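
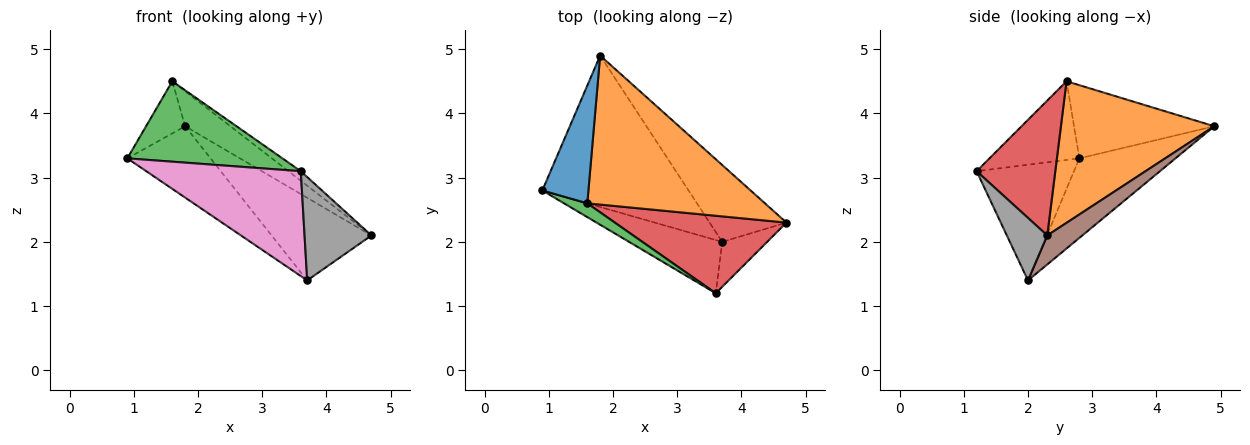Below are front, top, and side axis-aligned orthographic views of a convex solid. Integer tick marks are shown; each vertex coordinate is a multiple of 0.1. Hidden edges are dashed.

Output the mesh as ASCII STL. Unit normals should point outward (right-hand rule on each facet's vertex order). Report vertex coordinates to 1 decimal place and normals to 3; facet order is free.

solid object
 facet normal -0.824 0.229 0.519
  outer loop
   vertex 1.6 2.6 4.5
   vertex 1.8 4.9 3.8
   vertex 0.9 2.8 3.3
  endloop
 endfacet
 facet normal 0.613 0.181 0.769
  outer loop
   vertex 1.6 2.6 4.5
   vertex 4.7 2.3 2.1
   vertex 1.8 4.9 3.8
  endloop
 endfacet
 facet normal -0.496 -0.856 0.147
  outer loop
   vertex 3.6 1.2 3.1
   vertex 1.6 2.6 4.5
   vertex 0.9 2.8 3.3
  endloop
 endfacet
 facet normal 0.615 0.096 0.783
  outer loop
   vertex 3.6 1.2 3.1
   vertex 4.7 2.3 2.1
   vertex 1.6 2.6 4.5
  endloop
 endfacet
 facet normal -0.441 0.382 -0.812
  outer loop
   vertex 3.7 2.0 1.4
   vertex 0.9 2.8 3.3
   vertex 1.8 4.9 3.8
  endloop
 endfacet
 facet normal 0.249 0.709 -0.660
  outer loop
   vertex 3.7 2.0 1.4
   vertex 1.8 4.9 3.8
   vertex 4.7 2.3 2.1
  endloop
 endfacet
 facet normal -0.490 -0.777 -0.395
  outer loop
   vertex 3.7 2.0 1.4
   vertex 3.6 1.2 3.1
   vertex 0.9 2.8 3.3
  endloop
 endfacet
 facet normal 0.485 -0.802 -0.349
  outer loop
   vertex 3.7 2.0 1.4
   vertex 4.7 2.3 2.1
   vertex 3.6 1.2 3.1
  endloop
 endfacet
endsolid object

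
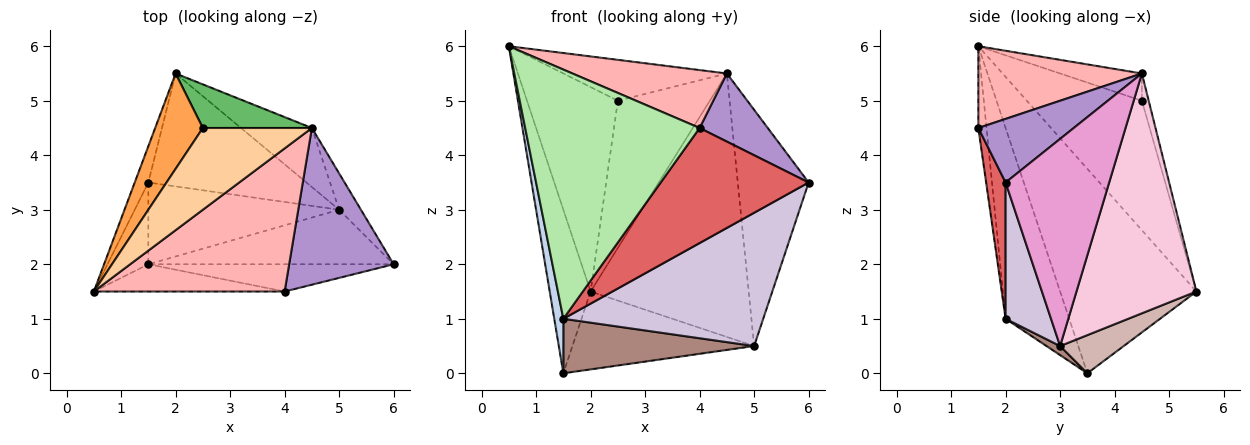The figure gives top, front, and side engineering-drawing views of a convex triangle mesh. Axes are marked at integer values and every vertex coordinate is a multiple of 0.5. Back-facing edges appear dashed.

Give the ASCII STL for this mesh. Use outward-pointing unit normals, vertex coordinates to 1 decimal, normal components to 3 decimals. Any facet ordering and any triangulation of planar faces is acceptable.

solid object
 facet normal -0.956 0.287 -0.064
  outer loop
   vertex 1.5 3.5 0.0
   vertex 0.5 1.5 6.0
   vertex 2.0 5.5 1.5
  endloop
 endfacet
 facet normal -0.968 -0.138 -0.208
  outer loop
   vertex 1.5 2.0 1.0
   vertex 0.5 1.5 6.0
   vertex 1.5 3.5 0.0
  endloop
 endfacet
 facet normal -0.754 0.595 0.278
  outer loop
   vertex 2.5 4.5 5.0
   vertex 2.0 5.5 1.5
   vertex 0.5 1.5 6.0
  endloop
 endfacet
 facet normal -0.218 0.436 0.873
  outer loop
   vertex 2.5 4.5 5.0
   vertex 0.5 1.5 6.0
   vertex 4.5 4.5 5.5
  endloop
 endfacet
 facet normal -0.071 0.956 0.283
  outer loop
   vertex 2.5 4.5 5.0
   vertex 4.5 4.5 5.5
   vertex 2.0 5.5 1.5
  endloop
 endfacet
 facet normal -0.047 -0.993 -0.109
  outer loop
   vertex 4.0 1.5 4.5
   vertex 0.5 1.5 6.0
   vertex 1.5 2.0 1.0
  endloop
 endfacet
 facet normal 0.127 -0.965 -0.229
  outer loop
   vertex 4.0 1.5 4.5
   vertex 1.5 2.0 1.0
   vertex 6.0 2.0 3.5
  endloop
 endfacet
 facet normal 0.369 -0.349 0.861
  outer loop
   vertex 4.0 1.5 4.5
   vertex 4.5 4.5 5.5
   vertex 0.5 1.5 6.0
  endloop
 endfacet
 facet normal 0.487 -0.348 0.801
  outer loop
   vertex 4.0 1.5 4.5
   vertex 6.0 2.0 3.5
   vertex 4.5 4.5 5.5
  endloop
 endfacet
 facet normal 0.206 -0.906 -0.371
  outer loop
   vertex 5.0 3.0 0.5
   vertex 6.0 2.0 3.5
   vertex 1.5 2.0 1.0
  endloop
 endfacet
 facet normal 0.040 -0.554 -0.831
  outer loop
   vertex 5.0 3.0 0.5
   vertex 1.5 2.0 1.0
   vertex 1.5 3.5 0.0
  endloop
 endfacet
 facet normal 0.195 0.557 -0.807
  outer loop
   vertex 5.0 3.0 0.5
   vertex 1.5 3.5 0.0
   vertex 2.0 5.5 1.5
  endloop
 endfacet
 facet normal 0.822 0.563 -0.087
  outer loop
   vertex 5.0 3.0 0.5
   vertex 4.5 4.5 5.5
   vertex 6.0 2.0 3.5
  endloop
 endfacet
 facet normal 0.595 0.784 -0.176
  outer loop
   vertex 5.0 3.0 0.5
   vertex 2.0 5.5 1.5
   vertex 4.5 4.5 5.5
  endloop
 endfacet
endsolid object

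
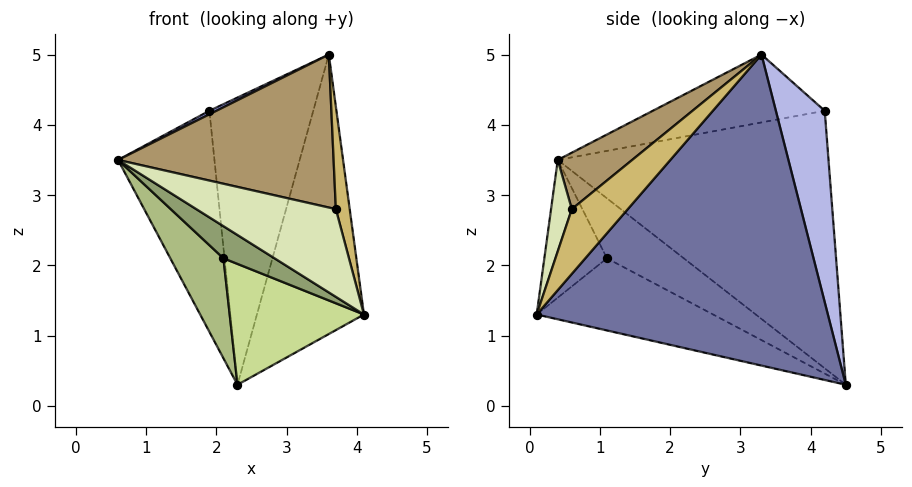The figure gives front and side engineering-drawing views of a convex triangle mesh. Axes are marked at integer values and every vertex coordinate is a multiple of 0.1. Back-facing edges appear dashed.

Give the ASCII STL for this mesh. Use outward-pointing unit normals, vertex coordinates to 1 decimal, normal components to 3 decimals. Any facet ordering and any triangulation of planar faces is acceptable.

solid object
 facet normal 0.925 0.340 -0.169
  outer loop
   vertex 3.6 3.3 5.0
   vertex 4.1 0.1 1.3
   vertex 2.3 4.5 0.3
  endloop
 endfacet
 facet normal -0.940 0.335 -0.071
  outer loop
   vertex 1.9 4.2 4.2
   vertex 2.3 4.5 0.3
   vertex 0.6 0.4 3.5
  endloop
 endfacet
 facet normal -0.433 -0.018 0.901
  outer loop
   vertex 1.9 4.2 4.2
   vertex 0.6 0.4 3.5
   vertex 3.6 3.3 5.0
  endloop
 endfacet
 facet normal 0.423 0.899 0.113
  outer loop
   vertex 1.9 4.2 4.2
   vertex 3.6 3.3 5.0
   vertex 2.3 4.5 0.3
  endloop
 endfacet
 facet normal -0.509 -0.416 -0.754
  outer loop
   vertex 2.1 1.1 2.1
   vertex 4.1 0.1 1.3
   vertex 0.6 0.4 3.5
  endloop
 endfacet
 facet normal -0.536 -0.370 -0.759
  outer loop
   vertex 2.1 1.1 2.1
   vertex 0.6 0.4 3.5
   vertex 2.3 4.5 0.3
  endloop
 endfacet
 facet normal -0.501 -0.382 -0.777
  outer loop
   vertex 2.1 1.1 2.1
   vertex 2.3 4.5 0.3
   vertex 4.1 0.1 1.3
  endloop
 endfacet
 facet normal 0.138 -0.928 0.346
  outer loop
   vertex 3.7 0.6 2.8
   vertex 0.6 0.4 3.5
   vertex 4.1 0.1 1.3
  endloop
 endfacet
 facet normal 0.211 -0.613 0.762
  outer loop
   vertex 3.7 0.6 2.8
   vertex 3.6 3.3 5.0
   vertex 0.6 0.4 3.5
  endloop
 endfacet
 facet normal 0.919 -0.228 0.321
  outer loop
   vertex 3.7 0.6 2.8
   vertex 4.1 0.1 1.3
   vertex 3.6 3.3 5.0
  endloop
 endfacet
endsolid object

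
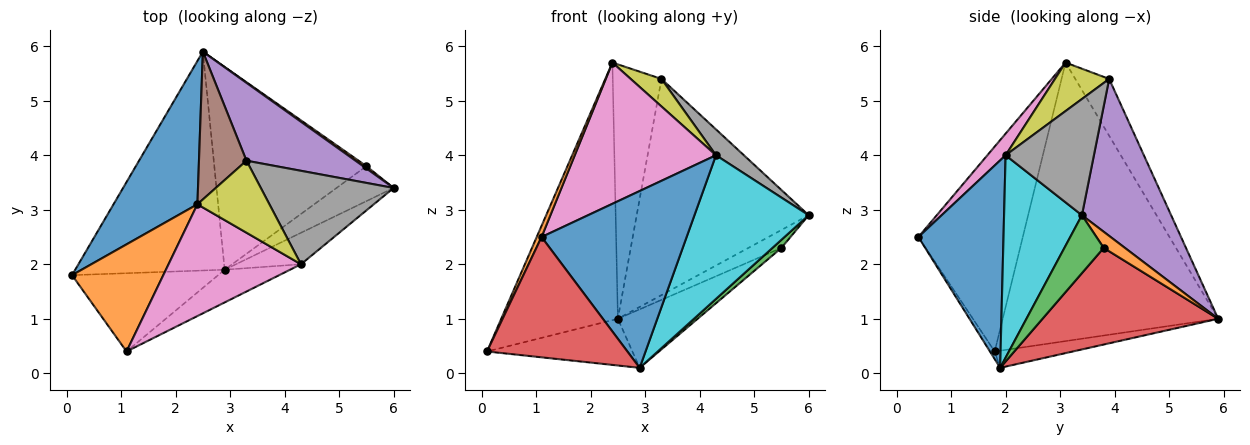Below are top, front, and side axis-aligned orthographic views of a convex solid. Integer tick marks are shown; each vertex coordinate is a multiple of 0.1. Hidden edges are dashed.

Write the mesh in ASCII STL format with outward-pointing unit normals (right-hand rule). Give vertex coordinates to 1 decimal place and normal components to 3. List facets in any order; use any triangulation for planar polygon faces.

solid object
 facet normal -0.850 0.460 0.256
  outer loop
   vertex 2.4 3.1 5.7
   vertex 2.5 5.9 1.0
   vertex 0.1 1.8 0.4
  endloop
 endfacet
 facet normal -0.913 -0.042 0.406
  outer loop
   vertex 1.1 0.4 2.5
   vertex 2.4 3.1 5.7
   vertex 0.1 1.8 0.4
  endloop
 endfacet
 facet normal -0.112 0.208 -0.972
  outer loop
   vertex 2.9 1.9 0.1
   vertex 0.1 1.8 0.4
   vertex 2.5 5.9 1.0
  endloop
 endfacet
 facet normal -0.028 -0.838 -0.545
  outer loop
   vertex 2.9 1.9 0.1
   vertex 1.1 0.4 2.5
   vertex 0.1 1.8 0.4
  endloop
 endfacet
 facet normal 0.439 0.846 0.305
  outer loop
   vertex 3.3 3.9 5.4
   vertex 6.0 3.4 2.9
   vertex 2.5 5.9 1.0
  endloop
 endfacet
 facet normal -0.515 0.741 0.431
  outer loop
   vertex 3.3 3.9 5.4
   vertex 2.5 5.9 1.0
   vertex 2.4 3.1 5.7
  endloop
 endfacet
 facet normal 0.101 -0.780 0.617
  outer loop
   vertex 4.3 2.0 4.0
   vertex 2.4 3.1 5.7
   vertex 1.1 0.4 2.5
  endloop
 endfacet
 facet normal 0.645 -0.204 0.737
  outer loop
   vertex 4.3 2.0 4.0
   vertex 6.0 3.4 2.9
   vertex 3.3 3.9 5.4
  endloop
 endfacet
 facet normal 0.532 -0.302 0.791
  outer loop
   vertex 4.3 2.0 4.0
   vertex 3.3 3.9 5.4
   vertex 2.4 3.1 5.7
  endloop
 endfacet
 facet normal 0.554 -0.813 -0.178
  outer loop
   vertex 4.3 2.0 4.0
   vertex 2.9 1.9 0.1
   vertex 6.0 3.4 2.9
  endloop
 endfacet
 facet normal 0.500 -0.852 -0.158
  outer loop
   vertex 4.3 2.0 4.0
   vertex 1.1 0.4 2.5
   vertex 2.9 1.9 0.1
  endloop
 endfacet
 facet normal 0.538 0.836 0.109
  outer loop
   vertex 5.5 3.8 2.3
   vertex 2.5 5.9 1.0
   vertex 6.0 3.4 2.9
  endloop
 endfacet
 facet normal 0.703 -0.160 -0.693
  outer loop
   vertex 5.5 3.8 2.3
   vertex 6.0 3.4 2.9
   vertex 2.9 1.9 0.1
  endloop
 endfacet
 facet normal 0.521 0.237 -0.820
  outer loop
   vertex 5.5 3.8 2.3
   vertex 2.9 1.9 0.1
   vertex 2.5 5.9 1.0
  endloop
 endfacet
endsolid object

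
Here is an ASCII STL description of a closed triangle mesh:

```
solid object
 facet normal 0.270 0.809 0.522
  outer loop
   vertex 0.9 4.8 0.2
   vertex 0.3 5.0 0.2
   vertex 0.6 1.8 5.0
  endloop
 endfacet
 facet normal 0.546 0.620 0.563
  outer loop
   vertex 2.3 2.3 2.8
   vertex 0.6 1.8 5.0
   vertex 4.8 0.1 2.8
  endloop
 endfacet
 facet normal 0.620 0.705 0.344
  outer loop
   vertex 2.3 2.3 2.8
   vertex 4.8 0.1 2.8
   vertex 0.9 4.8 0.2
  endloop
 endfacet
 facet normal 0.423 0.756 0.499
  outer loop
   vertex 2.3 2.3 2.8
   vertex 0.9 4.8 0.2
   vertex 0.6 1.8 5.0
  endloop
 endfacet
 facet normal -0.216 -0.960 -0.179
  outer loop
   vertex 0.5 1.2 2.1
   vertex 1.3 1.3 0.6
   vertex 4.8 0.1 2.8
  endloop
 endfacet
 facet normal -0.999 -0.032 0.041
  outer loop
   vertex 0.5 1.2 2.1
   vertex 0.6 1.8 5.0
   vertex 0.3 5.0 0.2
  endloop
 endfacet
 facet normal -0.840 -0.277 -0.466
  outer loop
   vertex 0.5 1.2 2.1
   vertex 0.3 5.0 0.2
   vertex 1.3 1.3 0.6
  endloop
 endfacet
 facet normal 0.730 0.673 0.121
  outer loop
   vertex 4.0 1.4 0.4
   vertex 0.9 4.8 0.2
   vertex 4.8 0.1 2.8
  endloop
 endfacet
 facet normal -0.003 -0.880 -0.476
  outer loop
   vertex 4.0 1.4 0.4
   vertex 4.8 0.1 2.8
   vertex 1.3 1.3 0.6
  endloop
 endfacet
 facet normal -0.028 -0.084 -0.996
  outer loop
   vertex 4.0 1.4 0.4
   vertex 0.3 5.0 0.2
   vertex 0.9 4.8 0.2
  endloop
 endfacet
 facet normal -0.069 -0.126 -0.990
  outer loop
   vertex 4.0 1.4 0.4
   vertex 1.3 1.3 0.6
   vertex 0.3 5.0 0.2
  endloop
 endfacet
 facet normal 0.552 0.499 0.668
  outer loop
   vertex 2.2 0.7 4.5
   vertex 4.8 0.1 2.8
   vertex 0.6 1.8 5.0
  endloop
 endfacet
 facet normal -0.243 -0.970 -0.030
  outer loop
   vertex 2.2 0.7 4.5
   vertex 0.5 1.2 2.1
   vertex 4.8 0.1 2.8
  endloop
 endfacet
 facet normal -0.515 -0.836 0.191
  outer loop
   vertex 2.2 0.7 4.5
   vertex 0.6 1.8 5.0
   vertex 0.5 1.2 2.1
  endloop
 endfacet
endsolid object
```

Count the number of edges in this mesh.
21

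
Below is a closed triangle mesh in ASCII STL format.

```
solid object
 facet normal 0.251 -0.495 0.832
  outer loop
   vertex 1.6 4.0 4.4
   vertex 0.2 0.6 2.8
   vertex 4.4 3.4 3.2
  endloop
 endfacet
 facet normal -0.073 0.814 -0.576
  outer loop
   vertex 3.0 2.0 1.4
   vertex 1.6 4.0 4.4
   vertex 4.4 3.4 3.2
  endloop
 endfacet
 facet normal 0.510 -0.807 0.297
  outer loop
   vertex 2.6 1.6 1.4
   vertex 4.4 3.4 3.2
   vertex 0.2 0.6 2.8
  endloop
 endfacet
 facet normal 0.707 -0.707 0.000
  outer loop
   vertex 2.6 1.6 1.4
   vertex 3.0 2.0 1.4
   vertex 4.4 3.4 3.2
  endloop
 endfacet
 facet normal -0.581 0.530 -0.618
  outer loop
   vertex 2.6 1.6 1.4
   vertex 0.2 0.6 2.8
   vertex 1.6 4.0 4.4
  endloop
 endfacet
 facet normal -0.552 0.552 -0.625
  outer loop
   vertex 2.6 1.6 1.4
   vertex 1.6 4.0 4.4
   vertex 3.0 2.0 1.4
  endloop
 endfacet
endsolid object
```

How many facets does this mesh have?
6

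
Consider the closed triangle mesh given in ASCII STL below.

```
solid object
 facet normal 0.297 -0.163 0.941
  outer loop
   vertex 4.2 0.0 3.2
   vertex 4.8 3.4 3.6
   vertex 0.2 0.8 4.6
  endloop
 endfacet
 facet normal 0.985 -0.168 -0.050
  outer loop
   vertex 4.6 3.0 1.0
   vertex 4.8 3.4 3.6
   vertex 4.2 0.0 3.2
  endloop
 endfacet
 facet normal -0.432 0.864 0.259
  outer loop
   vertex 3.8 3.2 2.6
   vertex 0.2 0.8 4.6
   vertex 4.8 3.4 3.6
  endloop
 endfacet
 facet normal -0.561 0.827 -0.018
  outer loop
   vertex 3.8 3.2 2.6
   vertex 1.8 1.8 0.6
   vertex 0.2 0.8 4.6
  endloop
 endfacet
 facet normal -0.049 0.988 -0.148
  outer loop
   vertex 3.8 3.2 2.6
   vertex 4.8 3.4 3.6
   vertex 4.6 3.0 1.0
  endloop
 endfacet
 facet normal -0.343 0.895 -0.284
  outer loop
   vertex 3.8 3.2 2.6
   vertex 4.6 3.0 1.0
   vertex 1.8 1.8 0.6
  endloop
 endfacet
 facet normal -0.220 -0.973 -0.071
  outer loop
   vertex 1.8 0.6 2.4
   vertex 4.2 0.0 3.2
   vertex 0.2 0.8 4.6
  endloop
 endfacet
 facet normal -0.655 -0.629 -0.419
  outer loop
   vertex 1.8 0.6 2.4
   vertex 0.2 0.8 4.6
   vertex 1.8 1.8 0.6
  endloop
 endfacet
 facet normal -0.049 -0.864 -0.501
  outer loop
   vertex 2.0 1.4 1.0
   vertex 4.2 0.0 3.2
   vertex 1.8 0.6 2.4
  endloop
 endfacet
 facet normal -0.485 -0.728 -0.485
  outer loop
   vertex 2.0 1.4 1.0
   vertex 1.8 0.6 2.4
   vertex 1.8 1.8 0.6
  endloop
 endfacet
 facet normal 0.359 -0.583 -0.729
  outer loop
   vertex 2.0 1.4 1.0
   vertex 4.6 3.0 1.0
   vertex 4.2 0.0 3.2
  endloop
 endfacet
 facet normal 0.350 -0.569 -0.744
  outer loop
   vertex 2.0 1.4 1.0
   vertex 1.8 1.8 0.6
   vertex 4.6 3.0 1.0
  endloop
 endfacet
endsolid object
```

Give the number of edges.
18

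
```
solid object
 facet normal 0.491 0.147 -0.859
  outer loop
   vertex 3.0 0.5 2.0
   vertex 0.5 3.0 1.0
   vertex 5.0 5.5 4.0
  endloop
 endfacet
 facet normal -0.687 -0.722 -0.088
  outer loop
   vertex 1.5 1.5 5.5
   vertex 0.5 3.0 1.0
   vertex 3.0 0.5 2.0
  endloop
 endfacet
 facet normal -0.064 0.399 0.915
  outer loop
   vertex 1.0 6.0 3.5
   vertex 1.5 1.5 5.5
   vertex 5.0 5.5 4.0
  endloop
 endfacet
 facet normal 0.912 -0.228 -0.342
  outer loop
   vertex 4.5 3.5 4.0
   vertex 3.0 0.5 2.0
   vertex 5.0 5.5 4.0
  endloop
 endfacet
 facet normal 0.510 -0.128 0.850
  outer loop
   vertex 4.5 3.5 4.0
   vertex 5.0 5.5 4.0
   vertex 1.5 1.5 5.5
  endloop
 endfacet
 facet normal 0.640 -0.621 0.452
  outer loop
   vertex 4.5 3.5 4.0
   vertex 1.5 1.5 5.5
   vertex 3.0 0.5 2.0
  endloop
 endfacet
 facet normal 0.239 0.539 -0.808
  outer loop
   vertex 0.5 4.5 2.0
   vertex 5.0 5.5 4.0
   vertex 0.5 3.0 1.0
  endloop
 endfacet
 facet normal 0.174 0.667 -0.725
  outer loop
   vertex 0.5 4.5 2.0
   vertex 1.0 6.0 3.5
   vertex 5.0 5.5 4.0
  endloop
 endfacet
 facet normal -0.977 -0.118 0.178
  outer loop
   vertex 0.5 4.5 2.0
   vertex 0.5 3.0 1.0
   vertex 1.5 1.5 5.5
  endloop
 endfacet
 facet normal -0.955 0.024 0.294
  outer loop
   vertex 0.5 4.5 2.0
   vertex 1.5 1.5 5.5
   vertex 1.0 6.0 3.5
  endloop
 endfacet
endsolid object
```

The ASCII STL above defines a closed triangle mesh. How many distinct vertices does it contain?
7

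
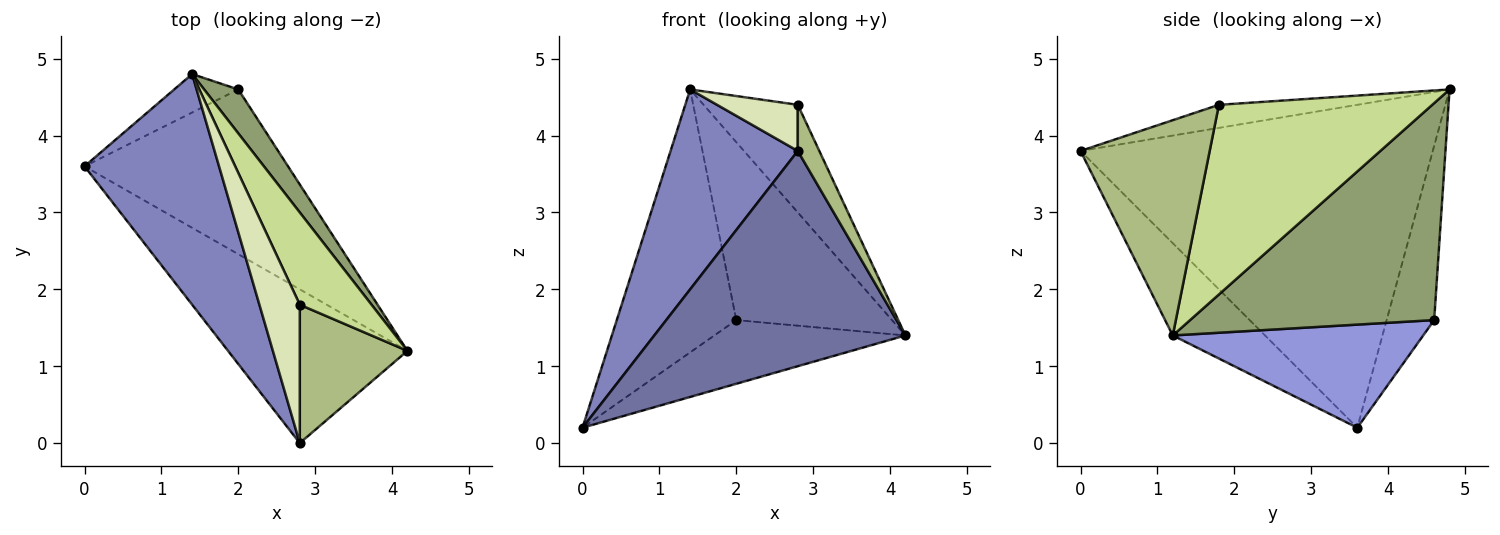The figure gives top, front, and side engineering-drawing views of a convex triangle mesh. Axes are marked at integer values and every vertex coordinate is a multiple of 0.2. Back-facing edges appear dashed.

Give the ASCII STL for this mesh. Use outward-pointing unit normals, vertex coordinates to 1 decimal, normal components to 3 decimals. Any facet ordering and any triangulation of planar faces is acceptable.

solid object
 facet normal -0.286 -0.780 -0.557
  outer loop
   vertex 2.8 0.0 3.8
   vertex 0.0 3.6 0.2
   vertex 4.2 1.2 1.4
  endloop
 endfacet
 facet normal -0.876 -0.316 0.365
  outer loop
   vertex 1.4 4.8 4.6
   vertex 0.0 3.6 0.2
   vertex 2.8 0.0 3.8
  endloop
 endfacet
 facet normal 0.427 0.326 -0.843
  outer loop
   vertex 2.0 4.6 1.6
   vertex 4.2 1.2 1.4
   vertex 0.0 3.6 0.2
  endloop
 endfacet
 facet normal -0.366 0.921 -0.135
  outer loop
   vertex 2.0 4.6 1.6
   vertex 0.0 3.6 0.2
   vertex 1.4 4.8 4.6
  endloop
 endfacet
 facet normal 0.836 0.533 0.132
  outer loop
   vertex 2.0 4.6 1.6
   vertex 1.4 4.8 4.6
   vertex 4.2 1.2 1.4
  endloop
 endfacet
 facet normal 0.885 -0.147 0.442
  outer loop
   vertex 2.8 1.8 4.4
   vertex 2.8 0.0 3.8
   vertex 4.2 1.2 1.4
  endloop
 endfacet
 facet normal 0.865 0.382 0.327
  outer loop
   vertex 2.8 1.8 4.4
   vertex 4.2 1.2 1.4
   vertex 1.4 4.8 4.6
  endloop
 endfacet
 facet normal -0.477 -0.278 0.834
  outer loop
   vertex 2.8 1.8 4.4
   vertex 1.4 4.8 4.6
   vertex 2.8 0.0 3.8
  endloop
 endfacet
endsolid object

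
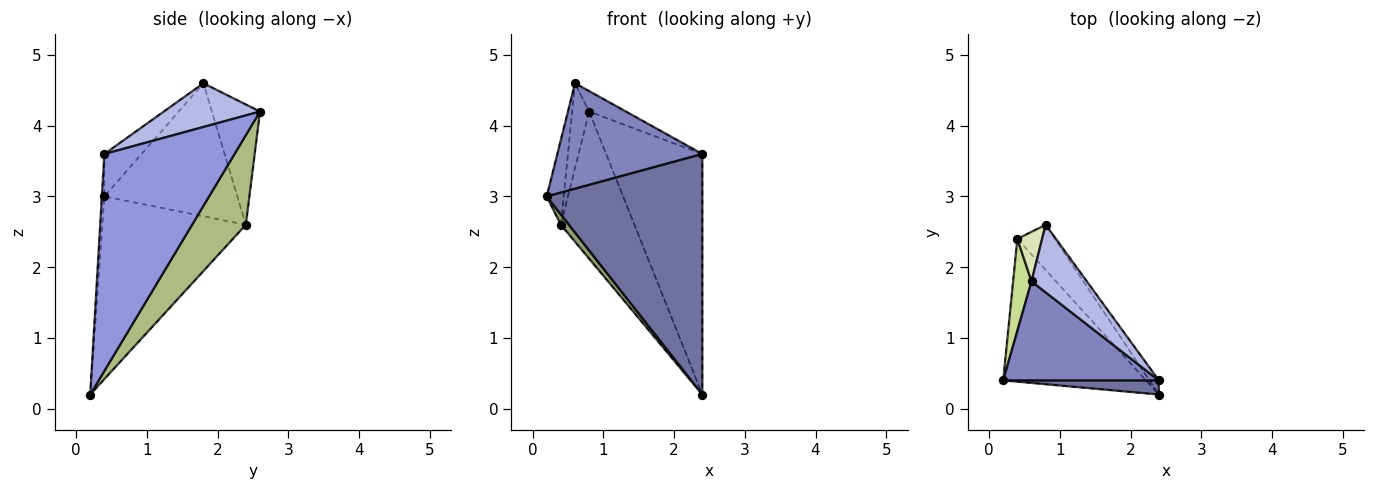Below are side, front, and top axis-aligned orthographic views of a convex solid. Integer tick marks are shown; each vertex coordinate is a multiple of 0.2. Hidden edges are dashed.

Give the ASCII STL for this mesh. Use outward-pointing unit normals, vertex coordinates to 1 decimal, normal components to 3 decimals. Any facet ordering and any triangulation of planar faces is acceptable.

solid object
 facet normal -0.016 -0.998 0.059
  outer loop
   vertex 2.4 0.4 3.6
   vertex 0.2 0.4 3.0
   vertex 2.4 0.2 0.2
  endloop
 endfacet
 facet normal -0.184 -0.717 0.673
  outer loop
   vertex 2.4 0.4 3.6
   vertex 0.6 1.8 4.6
   vertex 0.2 0.4 3.0
  endloop
 endfacet
 facet normal 0.804 0.594 -0.035
  outer loop
   vertex 2.4 0.4 3.6
   vertex 2.4 0.2 0.2
   vertex 0.8 2.6 4.2
  endloop
 endfacet
 facet normal 0.603 0.231 0.763
  outer loop
   vertex 2.4 0.4 3.6
   vertex 0.8 2.6 4.2
   vertex 0.6 1.8 4.6
  endloop
 endfacet
 facet normal -0.787 -0.044 -0.615
  outer loop
   vertex 0.4 2.4 2.6
   vertex 2.4 0.2 0.2
   vertex 0.2 0.4 3.0
  endloop
 endfacet
 facet normal 0.573 0.784 -0.241
  outer loop
   vertex 0.4 2.4 2.6
   vertex 0.8 2.6 4.2
   vertex 2.4 0.2 0.2
  endloop
 endfacet
 facet normal -0.983 0.125 0.136
  outer loop
   vertex 0.4 2.4 2.6
   vertex 0.2 0.4 3.0
   vertex 0.6 1.8 4.6
  endloop
 endfacet
 facet normal -0.926 0.327 0.191
  outer loop
   vertex 0.4 2.4 2.6
   vertex 0.6 1.8 4.6
   vertex 0.8 2.6 4.2
  endloop
 endfacet
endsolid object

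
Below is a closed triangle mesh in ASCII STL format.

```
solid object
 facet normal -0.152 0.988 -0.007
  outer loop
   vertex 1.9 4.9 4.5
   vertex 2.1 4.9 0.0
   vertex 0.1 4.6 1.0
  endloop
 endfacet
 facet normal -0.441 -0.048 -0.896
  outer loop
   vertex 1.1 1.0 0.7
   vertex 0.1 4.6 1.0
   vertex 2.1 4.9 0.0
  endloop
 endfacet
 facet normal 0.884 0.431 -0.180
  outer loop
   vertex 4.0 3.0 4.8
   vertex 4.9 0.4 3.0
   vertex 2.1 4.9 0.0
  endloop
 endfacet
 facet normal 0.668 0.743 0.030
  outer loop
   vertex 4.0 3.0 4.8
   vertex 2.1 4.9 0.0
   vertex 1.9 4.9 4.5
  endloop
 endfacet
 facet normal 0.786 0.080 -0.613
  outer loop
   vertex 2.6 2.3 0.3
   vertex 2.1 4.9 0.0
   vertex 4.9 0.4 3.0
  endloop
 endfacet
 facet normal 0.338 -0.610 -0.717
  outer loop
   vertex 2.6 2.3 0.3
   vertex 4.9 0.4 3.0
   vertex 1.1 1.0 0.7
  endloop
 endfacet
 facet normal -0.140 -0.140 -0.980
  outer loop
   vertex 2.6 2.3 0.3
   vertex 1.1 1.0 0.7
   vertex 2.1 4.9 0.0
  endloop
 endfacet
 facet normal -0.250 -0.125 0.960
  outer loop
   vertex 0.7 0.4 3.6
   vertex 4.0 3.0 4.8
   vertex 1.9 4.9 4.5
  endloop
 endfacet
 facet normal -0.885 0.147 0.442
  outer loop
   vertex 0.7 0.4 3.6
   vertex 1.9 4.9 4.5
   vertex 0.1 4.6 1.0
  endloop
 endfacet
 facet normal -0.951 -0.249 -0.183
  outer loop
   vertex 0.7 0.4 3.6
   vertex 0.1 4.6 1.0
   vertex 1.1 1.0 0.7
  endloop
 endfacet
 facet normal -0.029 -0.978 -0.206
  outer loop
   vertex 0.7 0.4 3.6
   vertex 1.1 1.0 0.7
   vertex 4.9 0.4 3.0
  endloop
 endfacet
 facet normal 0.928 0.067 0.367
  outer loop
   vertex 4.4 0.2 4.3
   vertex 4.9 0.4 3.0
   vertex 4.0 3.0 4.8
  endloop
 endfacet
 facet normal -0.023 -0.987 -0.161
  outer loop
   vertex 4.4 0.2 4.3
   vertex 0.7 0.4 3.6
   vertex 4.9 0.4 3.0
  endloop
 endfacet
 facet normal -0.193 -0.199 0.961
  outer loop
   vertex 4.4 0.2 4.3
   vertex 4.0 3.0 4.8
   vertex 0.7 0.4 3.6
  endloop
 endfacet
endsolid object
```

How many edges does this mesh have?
21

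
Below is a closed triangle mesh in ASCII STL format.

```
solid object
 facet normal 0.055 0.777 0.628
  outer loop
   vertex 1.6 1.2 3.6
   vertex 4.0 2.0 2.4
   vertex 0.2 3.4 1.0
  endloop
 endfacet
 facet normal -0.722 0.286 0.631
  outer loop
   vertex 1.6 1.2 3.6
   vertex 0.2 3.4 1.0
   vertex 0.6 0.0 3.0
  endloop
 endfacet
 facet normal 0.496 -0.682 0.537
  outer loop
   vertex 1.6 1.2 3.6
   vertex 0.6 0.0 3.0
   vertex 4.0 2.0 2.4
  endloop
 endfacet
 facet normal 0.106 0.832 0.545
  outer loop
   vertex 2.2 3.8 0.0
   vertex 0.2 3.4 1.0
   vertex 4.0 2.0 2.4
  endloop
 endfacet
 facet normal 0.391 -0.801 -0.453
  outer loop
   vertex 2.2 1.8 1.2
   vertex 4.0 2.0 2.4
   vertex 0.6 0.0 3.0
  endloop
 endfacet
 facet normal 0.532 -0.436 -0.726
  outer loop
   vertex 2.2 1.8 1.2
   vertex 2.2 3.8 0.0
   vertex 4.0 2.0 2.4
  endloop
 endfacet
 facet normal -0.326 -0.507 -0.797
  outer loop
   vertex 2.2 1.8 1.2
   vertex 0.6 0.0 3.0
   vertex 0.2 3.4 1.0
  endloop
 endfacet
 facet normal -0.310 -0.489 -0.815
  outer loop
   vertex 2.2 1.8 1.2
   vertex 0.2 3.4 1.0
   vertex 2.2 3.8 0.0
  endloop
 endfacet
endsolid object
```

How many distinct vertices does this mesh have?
6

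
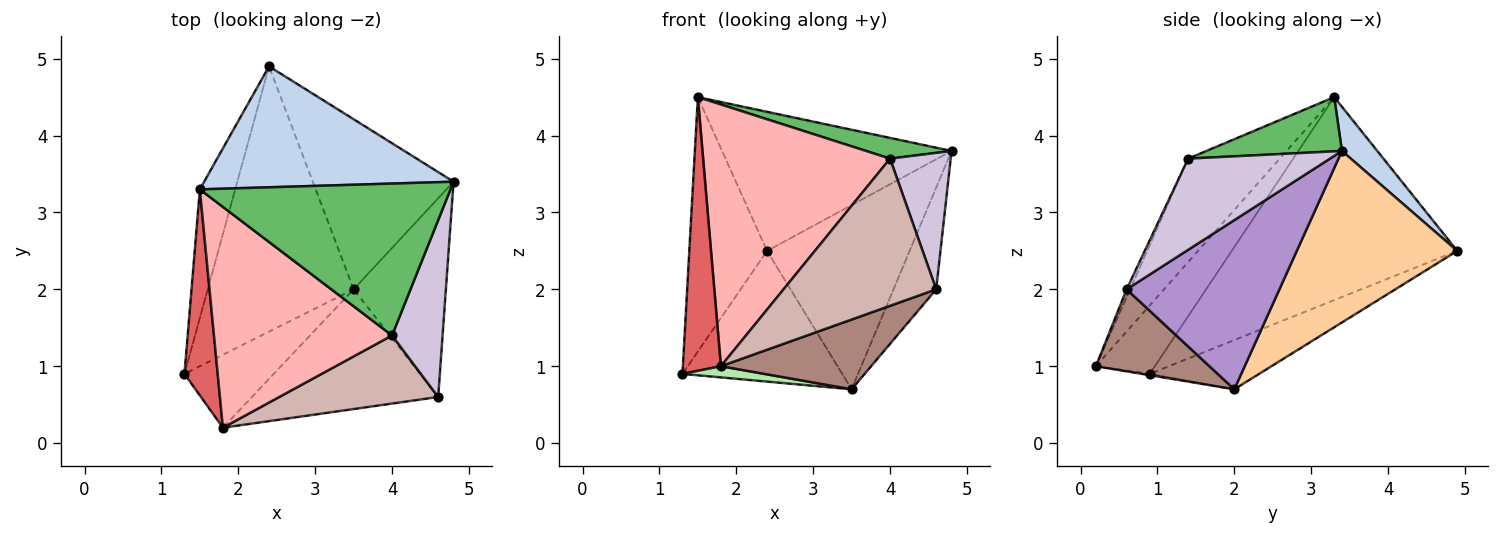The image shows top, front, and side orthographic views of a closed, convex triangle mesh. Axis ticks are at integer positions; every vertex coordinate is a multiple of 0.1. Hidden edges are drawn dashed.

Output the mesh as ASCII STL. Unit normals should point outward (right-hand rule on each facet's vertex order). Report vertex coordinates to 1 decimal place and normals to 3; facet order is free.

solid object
 facet normal -0.933 0.322 -0.163
  outer loop
   vertex 1.5 3.3 4.5
   vertex 2.4 4.9 2.5
   vertex 1.3 0.9 0.9
  endloop
 endfacet
 facet normal 0.116 0.750 0.652
  outer loop
   vertex 1.5 3.3 4.5
   vertex 4.8 3.4 3.8
   vertex 2.4 4.9 2.5
  endloop
 endfacet
 facet normal -0.290 0.423 -0.859
  outer loop
   vertex 3.5 2.0 0.7
   vertex 1.3 0.9 0.9
   vertex 2.4 4.9 2.5
  endloop
 endfacet
 facet normal 0.637 0.566 -0.523
  outer loop
   vertex 3.5 2.0 0.7
   vertex 2.4 4.9 2.5
   vertex 4.8 3.4 3.8
  endloop
 endfacet
 facet normal 0.210 -0.132 0.969
  outer loop
   vertex 4.0 1.4 3.7
   vertex 4.8 3.4 3.8
   vertex 1.5 3.3 4.5
  endloop
 endfacet
 facet normal -0.014 -0.151 -0.988
  outer loop
   vertex 1.8 0.2 1.0
   vertex 1.3 0.9 0.9
   vertex 3.5 2.0 0.7
  endloop
 endfacet
 facet normal -0.778 -0.502 0.378
  outer loop
   vertex 1.8 0.2 1.0
   vertex 1.5 3.3 4.5
   vertex 1.3 0.9 0.9
  endloop
 endfacet
 facet normal -0.351 -0.716 0.604
  outer loop
   vertex 1.8 0.2 1.0
   vertex 4.0 1.4 3.7
   vertex 1.5 3.3 4.5
  endloop
 endfacet
 facet normal 0.853 0.238 -0.465
  outer loop
   vertex 4.6 0.6 2.0
   vertex 3.5 2.0 0.7
   vertex 4.8 3.4 3.8
  endloop
 endfacet
 facet normal 0.819 -0.350 0.454
  outer loop
   vertex 4.6 0.6 2.0
   vertex 4.8 3.4 3.8
   vertex 4.0 1.4 3.7
  endloop
 endfacet
 facet normal 0.356 -0.470 -0.808
  outer loop
   vertex 4.6 0.6 2.0
   vertex 1.8 0.2 1.0
   vertex 3.5 2.0 0.7
  endloop
 endfacet
 facet normal -0.020 -0.907 0.420
  outer loop
   vertex 4.6 0.6 2.0
   vertex 4.0 1.4 3.7
   vertex 1.8 0.2 1.0
  endloop
 endfacet
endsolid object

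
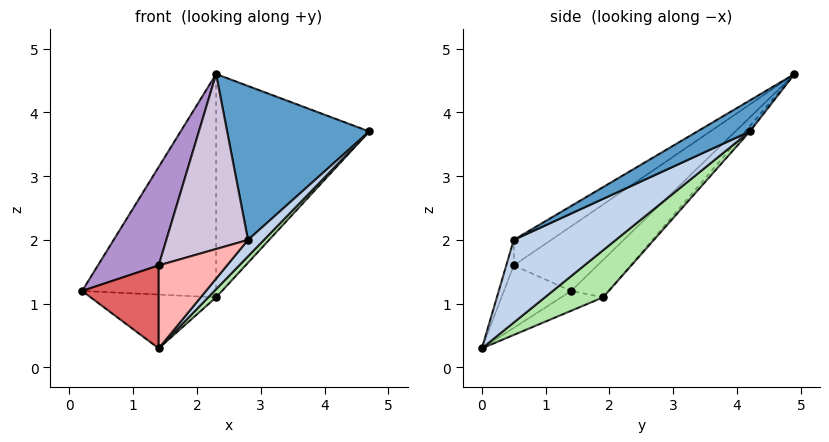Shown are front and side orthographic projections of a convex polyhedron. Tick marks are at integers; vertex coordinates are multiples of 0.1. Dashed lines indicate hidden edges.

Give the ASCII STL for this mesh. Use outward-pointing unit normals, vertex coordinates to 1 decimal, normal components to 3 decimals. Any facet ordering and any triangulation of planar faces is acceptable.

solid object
 facet normal 0.179 -0.485 0.856
  outer loop
   vertex 2.8 0.5 2.0
   vertex 4.7 4.2 3.7
   vertex 2.3 4.9 4.6
  endloop
 endfacet
 facet normal 0.783 -0.122 -0.609
  outer loop
   vertex 2.8 0.5 2.0
   vertex 1.4 0.0 0.3
   vertex 4.7 4.2 3.7
  endloop
 endfacet
 facet normal -0.207 0.743 -0.637
  outer loop
   vertex 2.3 1.9 1.1
   vertex 0.2 1.4 1.2
   vertex 2.3 4.9 4.6
  endloop
 endfacet
 facet normal -0.023 0.759 -0.651
  outer loop
   vertex 2.3 1.9 1.1
   vertex 2.3 4.9 4.6
   vertex 4.7 4.2 3.7
  endloop
 endfacet
 facet normal -0.147 0.442 -0.885
  outer loop
   vertex 2.3 1.9 1.1
   vertex 1.4 0.0 0.3
   vertex 0.2 1.4 1.2
  endloop
 endfacet
 facet normal 0.775 -0.105 -0.623
  outer loop
   vertex 2.3 1.9 1.1
   vertex 4.7 4.2 3.7
   vertex 1.4 0.0 0.3
  endloop
 endfacet
 facet normal -0.634 -0.722 0.278
  outer loop
   vertex 1.4 0.5 1.6
   vertex 0.2 1.4 1.2
   vertex 1.4 0.0 0.3
  endloop
 endfacet
 facet normal -0.102 -0.928 0.357
  outer loop
   vertex 1.4 0.5 1.6
   vertex 1.4 0.0 0.3
   vertex 2.8 0.5 2.0
  endloop
 endfacet
 facet normal -0.543 -0.394 0.741
  outer loop
   vertex 1.4 0.5 1.6
   vertex 2.3 4.9 4.6
   vertex 0.2 1.4 1.2
  endloop
 endfacet
 facet normal -0.236 -0.514 0.825
  outer loop
   vertex 1.4 0.5 1.6
   vertex 2.8 0.5 2.0
   vertex 2.3 4.9 4.6
  endloop
 endfacet
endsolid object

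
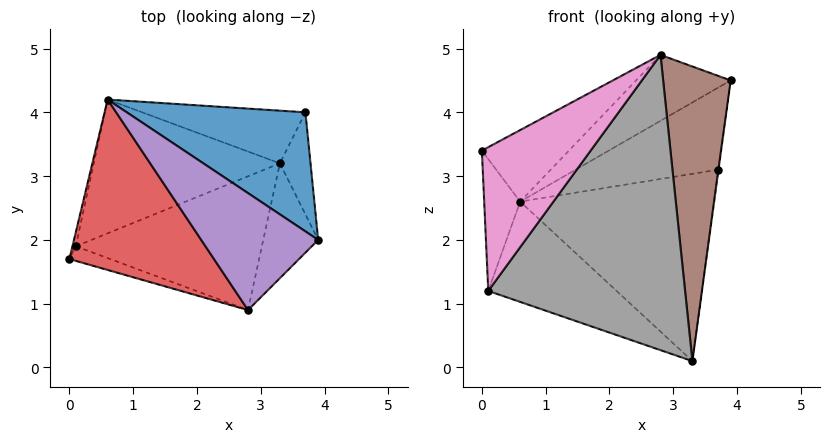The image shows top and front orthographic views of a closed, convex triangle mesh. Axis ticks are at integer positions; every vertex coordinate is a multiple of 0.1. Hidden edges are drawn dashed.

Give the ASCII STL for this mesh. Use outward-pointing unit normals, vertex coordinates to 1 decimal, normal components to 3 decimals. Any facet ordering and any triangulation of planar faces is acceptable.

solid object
 facet normal -0.096 0.564 0.820
  outer loop
   vertex 3.7 4.0 3.1
   vertex 0.6 4.2 2.6
   vertex 3.9 2.0 4.5
  endloop
 endfacet
 facet normal 0.991 0.006 -0.134
  outer loop
   vertex 3.7 4.0 3.1
   vertex 3.9 2.0 4.5
   vertex 3.3 3.2 0.1
  endloop
 endfacet
 facet normal 0.105 0.957 -0.269
  outer loop
   vertex 3.7 4.0 3.1
   vertex 3.3 3.2 0.1
   vertex 0.6 4.2 2.6
  endloop
 endfacet
 facet normal -0.358 0.361 0.861
  outer loop
   vertex 2.8 0.9 4.9
   vertex 0.6 4.2 2.6
   vertex 0.0 1.7 3.4
  endloop
 endfacet
 facet normal -0.172 0.484 0.858
  outer loop
   vertex 2.8 0.9 4.9
   vertex 3.9 2.0 4.5
   vertex 0.6 4.2 2.6
  endloop
 endfacet
 facet normal 0.625 -0.728 -0.284
  outer loop
   vertex 2.8 0.9 4.9
   vertex 3.3 3.2 0.1
   vertex 3.9 2.0 4.5
  endloop
 endfacet
 facet normal -0.224 -0.970 -0.098
  outer loop
   vertex 0.1 1.9 1.2
   vertex 2.8 0.9 4.9
   vertex 0.0 1.7 3.4
  endloop
 endfacet
 facet normal 0.222 -0.888 -0.402
  outer loop
   vertex 0.1 1.9 1.2
   vertex 3.3 3.2 0.1
   vertex 2.8 0.9 4.9
  endloop
 endfacet
 facet normal -0.974 0.226 -0.024
  outer loop
   vertex 0.1 1.9 1.2
   vertex 0.0 1.7 3.4
   vertex 0.6 4.2 2.6
  endloop
 endfacet
 facet normal -0.460 0.532 -0.710
  outer loop
   vertex 0.1 1.9 1.2
   vertex 0.6 4.2 2.6
   vertex 3.3 3.2 0.1
  endloop
 endfacet
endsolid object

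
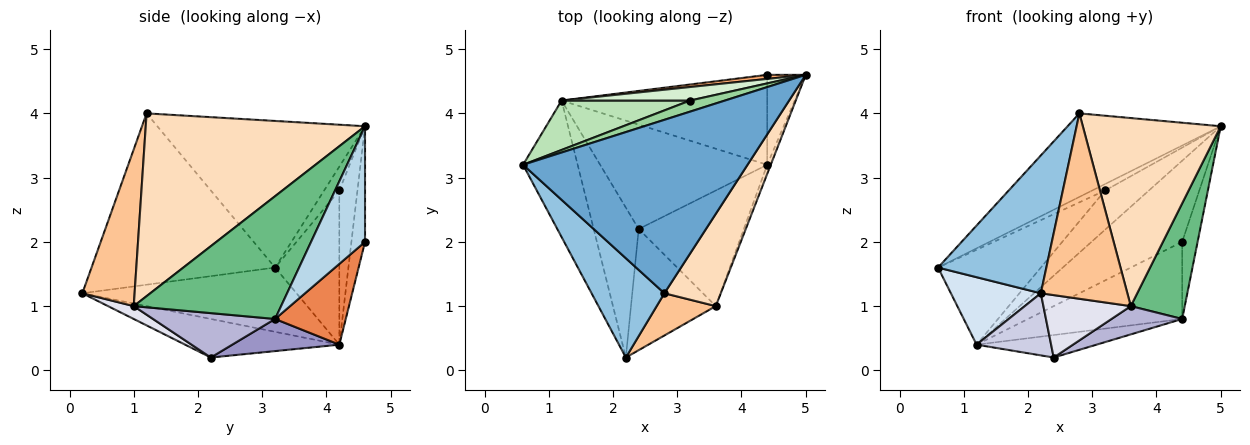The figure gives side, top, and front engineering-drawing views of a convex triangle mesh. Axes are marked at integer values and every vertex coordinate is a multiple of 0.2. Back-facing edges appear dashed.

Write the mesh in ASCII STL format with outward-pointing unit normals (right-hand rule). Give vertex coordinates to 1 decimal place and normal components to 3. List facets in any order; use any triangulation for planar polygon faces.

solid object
 facet normal -0.507 0.374 0.777
  outer loop
   vertex 2.8 1.2 4.0
   vertex 5.0 4.6 3.8
   vertex 0.6 3.2 1.6
  endloop
 endfacet
 facet normal -0.809 -0.477 0.344
  outer loop
   vertex 2.8 1.2 4.0
   vertex 0.6 3.2 1.6
   vertex 2.2 0.2 1.2
  endloop
 endfacet
 facet normal 0.916 0.262 -0.305
  outer loop
   vertex 4.4 4.6 2.0
   vertex 5.0 4.6 3.8
   vertex 4.4 3.2 0.8
  endloop
 endfacet
 facet normal -0.726 -0.305 -0.617
  outer loop
   vertex 1.2 4.2 0.4
   vertex 2.2 0.2 1.2
   vertex 0.6 3.2 1.6
  endloop
 endfacet
 facet normal 0.286 0.624 -0.728
  outer loop
   vertex 1.2 4.2 0.4
   vertex 4.4 4.6 2.0
   vertex 4.4 3.2 0.8
  endloop
 endfacet
 facet normal -0.148 0.988 0.049
  outer loop
   vertex 1.2 4.2 0.4
   vertex 5.0 4.6 3.8
   vertex 4.4 4.6 2.0
  endloop
 endfacet
 facet normal 0.507 -0.840 0.191
  outer loop
   vertex 3.6 1.0 1.0
   vertex 2.8 1.2 4.0
   vertex 2.2 0.2 1.2
  endloop
 endfacet
 facet normal 0.819 -0.515 0.253
  outer loop
   vertex 3.6 1.0 1.0
   vertex 5.0 4.6 3.8
   vertex 2.8 1.2 4.0
  endloop
 endfacet
 facet normal 0.939 -0.344 -0.027
  outer loop
   vertex 3.6 1.0 1.0
   vertex 4.4 3.2 0.8
   vertex 5.0 4.6 3.8
  endloop
 endfacet
 facet normal -0.510 0.431 0.745
  outer loop
   vertex 3.2 4.2 2.8
   vertex 0.6 3.2 1.6
   vertex 5.0 4.6 3.8
  endloop
 endfacet
 facet normal -0.485 0.776 0.404
  outer loop
   vertex 3.2 4.2 2.8
   vertex 1.2 4.2 0.4
   vertex 0.6 3.2 1.6
  endloop
 endfacet
 facet normal -0.364 0.880 0.304
  outer loop
   vertex 3.2 4.2 2.8
   vertex 5.0 4.6 3.8
   vertex 1.2 4.2 0.4
  endloop
 endfacet
 facet normal 0.185 0.207 -0.961
  outer loop
   vertex 2.4 2.2 0.2
   vertex 1.2 4.2 0.4
   vertex 4.4 3.2 0.8
  endloop
 endfacet
 facet normal 0.379 -0.220 -0.899
  outer loop
   vertex 2.4 2.2 0.2
   vertex 4.4 3.2 0.8
   vertex 3.6 1.0 1.0
  endloop
 endfacet
 facet normal -0.621 -0.300 -0.724
  outer loop
   vertex 2.4 2.2 0.2
   vertex 2.2 0.2 1.2
   vertex 1.2 4.2 0.4
  endloop
 endfacet
 facet normal 0.133 -0.454 -0.881
  outer loop
   vertex 2.4 2.2 0.2
   vertex 3.6 1.0 1.0
   vertex 2.2 0.2 1.2
  endloop
 endfacet
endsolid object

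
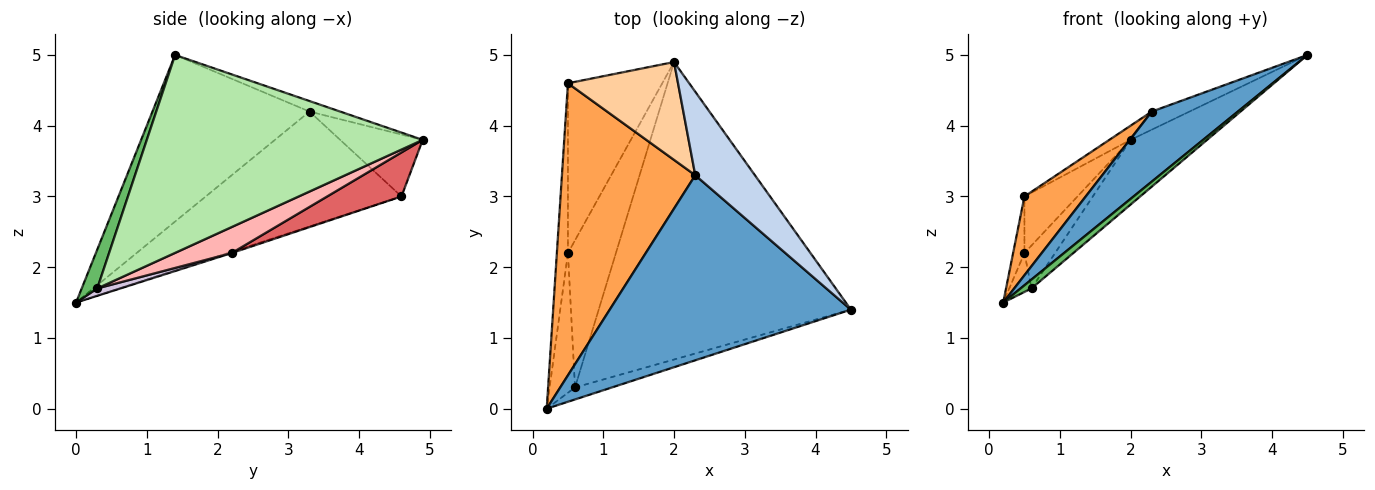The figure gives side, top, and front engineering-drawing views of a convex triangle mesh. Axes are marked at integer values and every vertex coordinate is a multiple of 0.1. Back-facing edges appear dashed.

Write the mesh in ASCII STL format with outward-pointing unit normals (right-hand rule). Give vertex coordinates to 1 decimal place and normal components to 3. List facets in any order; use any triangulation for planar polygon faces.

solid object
 facet normal -0.543 -0.297 0.786
  outer loop
   vertex 2.3 3.3 4.2
   vertex 0.2 0.0 1.5
   vertex 4.5 1.4 5.0
  endloop
 endfacet
 facet normal -0.170 0.209 0.963
  outer loop
   vertex 2.3 3.3 4.2
   vertex 4.5 1.4 5.0
   vertex 2.0 4.9 3.8
  endloop
 endfacet
 facet normal -0.640 -0.200 0.742
  outer loop
   vertex 0.5 4.6 3.0
   vertex 0.2 0.0 1.5
   vertex 2.3 3.3 4.2
  endloop
 endfacet
 facet normal -0.486 0.125 0.865
  outer loop
   vertex 0.5 4.6 3.0
   vertex 2.3 3.3 4.2
   vertex 2.0 4.9 3.8
  endloop
 endfacet
 facet normal 0.647 -0.454 -0.613
  outer loop
   vertex 0.6 0.3 1.7
   vertex 4.5 1.4 5.0
   vertex 0.2 0.0 1.5
  endloop
 endfacet
 facet normal 0.608 0.169 -0.775
  outer loop
   vertex 0.6 0.3 1.7
   vertex 2.0 4.9 3.8
   vertex 4.5 1.4 5.0
  endloop
 endfacet
 facet normal 0.405 0.289 -0.867
  outer loop
   vertex 0.5 2.2 2.2
   vertex 0.5 4.6 3.0
   vertex 2.0 4.9 3.8
  endloop
 endfacet
 facet normal 0.461 0.248 -0.852
  outer loop
   vertex 0.5 2.2 2.2
   vertex 2.0 4.9 3.8
   vertex 0.6 0.3 1.7
  endloop
 endfacet
 facet normal -0.105 0.314 -0.943
  outer loop
   vertex 0.5 2.2 2.2
   vertex 0.2 0.0 1.5
   vertex 0.5 4.6 3.0
  endloop
 endfacet
 facet normal 0.270 0.258 -0.928
  outer loop
   vertex 0.5 2.2 2.2
   vertex 0.6 0.3 1.7
   vertex 0.2 0.0 1.5
  endloop
 endfacet
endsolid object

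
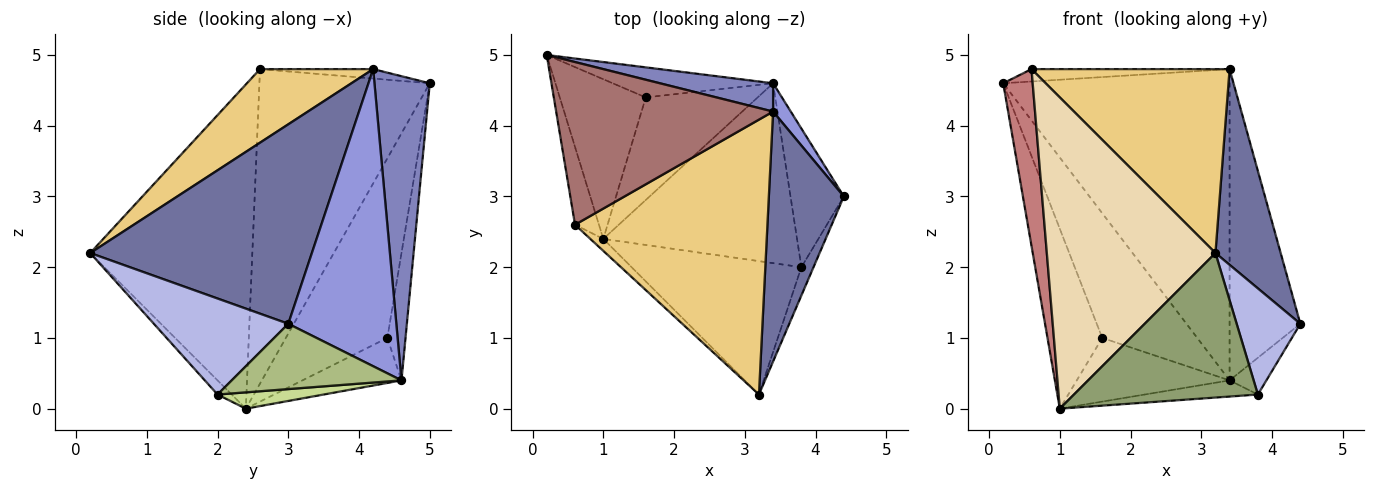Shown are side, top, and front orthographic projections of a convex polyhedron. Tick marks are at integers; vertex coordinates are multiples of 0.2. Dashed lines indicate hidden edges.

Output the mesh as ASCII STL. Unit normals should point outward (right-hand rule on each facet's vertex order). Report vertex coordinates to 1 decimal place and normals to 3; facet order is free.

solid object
 facet normal 0.902 -0.266 0.339
  outer loop
   vertex 3.4 4.2 4.8
   vertex 3.2 0.2 2.2
   vertex 4.4 3.0 1.2
  endloop
 endfacet
 facet normal 0.236 0.968 0.088
  outer loop
   vertex 3.4 4.6 0.4
   vertex 0.2 5.0 4.6
   vertex 3.4 4.2 4.8
  endloop
 endfacet
 facet normal 0.836 0.547 0.050
  outer loop
   vertex 3.4 4.6 0.4
   vertex 3.4 4.2 4.8
   vertex 4.4 3.0 1.2
  endloop
 endfacet
 facet normal 0.898 -0.425 -0.113
  outer loop
   vertex 3.8 2.0 0.2
   vertex 4.4 3.0 1.2
   vertex 3.2 0.2 2.2
  endloop
 endfacet
 facet normal -0.056 -0.734 -0.677
  outer loop
   vertex 3.8 2.0 0.2
   vertex 3.2 0.2 2.2
   vertex 1.0 2.4 0.0
  endloop
 endfacet
 facet normal 0.764 0.166 -0.624
  outer loop
   vertex 3.8 2.0 0.2
   vertex 3.4 4.6 0.4
   vertex 4.4 3.0 1.2
  endloop
 endfacet
 facet normal 0.084 0.089 -0.992
  outer loop
   vertex 3.8 2.0 0.2
   vertex 1.0 2.4 0.0
   vertex 3.4 4.6 0.4
  endloop
 endfacet
 facet normal -0.811 0.437 -0.388
  outer loop
   vertex 1.6 4.4 1.0
   vertex 1.0 2.4 0.0
   vertex 0.2 5.0 4.6
  endloop
 endfacet
 facet normal -0.183 0.956 -0.230
  outer loop
   vertex 1.6 4.4 1.0
   vertex 0.2 5.0 4.6
   vertex 3.4 4.6 0.4
  endloop
 endfacet
 facet normal -0.323 0.499 -0.804
  outer loop
   vertex 1.6 4.4 1.0
   vertex 3.4 4.6 0.4
   vertex 1.0 2.4 0.0
  endloop
 endfacet
 facet normal 0.303 -0.530 0.792
  outer loop
   vertex 0.6 2.6 4.8
   vertex 3.2 0.2 2.2
   vertex 3.4 4.2 4.8
  endloop
 endfacet
 facet normal -0.693 -0.721 -0.028
  outer loop
   vertex 0.6 2.6 4.8
   vertex 1.0 2.4 0.0
   vertex 3.2 0.2 2.2
  endloop
 endfacet
 facet normal -0.043 0.076 0.996
  outer loop
   vertex 0.6 2.6 4.8
   vertex 3.4 4.2 4.8
   vertex 0.2 5.0 4.6
  endloop
 endfacet
 facet normal -0.983 -0.170 -0.075
  outer loop
   vertex 0.6 2.6 4.8
   vertex 0.2 5.0 4.6
   vertex 1.0 2.4 0.0
  endloop
 endfacet
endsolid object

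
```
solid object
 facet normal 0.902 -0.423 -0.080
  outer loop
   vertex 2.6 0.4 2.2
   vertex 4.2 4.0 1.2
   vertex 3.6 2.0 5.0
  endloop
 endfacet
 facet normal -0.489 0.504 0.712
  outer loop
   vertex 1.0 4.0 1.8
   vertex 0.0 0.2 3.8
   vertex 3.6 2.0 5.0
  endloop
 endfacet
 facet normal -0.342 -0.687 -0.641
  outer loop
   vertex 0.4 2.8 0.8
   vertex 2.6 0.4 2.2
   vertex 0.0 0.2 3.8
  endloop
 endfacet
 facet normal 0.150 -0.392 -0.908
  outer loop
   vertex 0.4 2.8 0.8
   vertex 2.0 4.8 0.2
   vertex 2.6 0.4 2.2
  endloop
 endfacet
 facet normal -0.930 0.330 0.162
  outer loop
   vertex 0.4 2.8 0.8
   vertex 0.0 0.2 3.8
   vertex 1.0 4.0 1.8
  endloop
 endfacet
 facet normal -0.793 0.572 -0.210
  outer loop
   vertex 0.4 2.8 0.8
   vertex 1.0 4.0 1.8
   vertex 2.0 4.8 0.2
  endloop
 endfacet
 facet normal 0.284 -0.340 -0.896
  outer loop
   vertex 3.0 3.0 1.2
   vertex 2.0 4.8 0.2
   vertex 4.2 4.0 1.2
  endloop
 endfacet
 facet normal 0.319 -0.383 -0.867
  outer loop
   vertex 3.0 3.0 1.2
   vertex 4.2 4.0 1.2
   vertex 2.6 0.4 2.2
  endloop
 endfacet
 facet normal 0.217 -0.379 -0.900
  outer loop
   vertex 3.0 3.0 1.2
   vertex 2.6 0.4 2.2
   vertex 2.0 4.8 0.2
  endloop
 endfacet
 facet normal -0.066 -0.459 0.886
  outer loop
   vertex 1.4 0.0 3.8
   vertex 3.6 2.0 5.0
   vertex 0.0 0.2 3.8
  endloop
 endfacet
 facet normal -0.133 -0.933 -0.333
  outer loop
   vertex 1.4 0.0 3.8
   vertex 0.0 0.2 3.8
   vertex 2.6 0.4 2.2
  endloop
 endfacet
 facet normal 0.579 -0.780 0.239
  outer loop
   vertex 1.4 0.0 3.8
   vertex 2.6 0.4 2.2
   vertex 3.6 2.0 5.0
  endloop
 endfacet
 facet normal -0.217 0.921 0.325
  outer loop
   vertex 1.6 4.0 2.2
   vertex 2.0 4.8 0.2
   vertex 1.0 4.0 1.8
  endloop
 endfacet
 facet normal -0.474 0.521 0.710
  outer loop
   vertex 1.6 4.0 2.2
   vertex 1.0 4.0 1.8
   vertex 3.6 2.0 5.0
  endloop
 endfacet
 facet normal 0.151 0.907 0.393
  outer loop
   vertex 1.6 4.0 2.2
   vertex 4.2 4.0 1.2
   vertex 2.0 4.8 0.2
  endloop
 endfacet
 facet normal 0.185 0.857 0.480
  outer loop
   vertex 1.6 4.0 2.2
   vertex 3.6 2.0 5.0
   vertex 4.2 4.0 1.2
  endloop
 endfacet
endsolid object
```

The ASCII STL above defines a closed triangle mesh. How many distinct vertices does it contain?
10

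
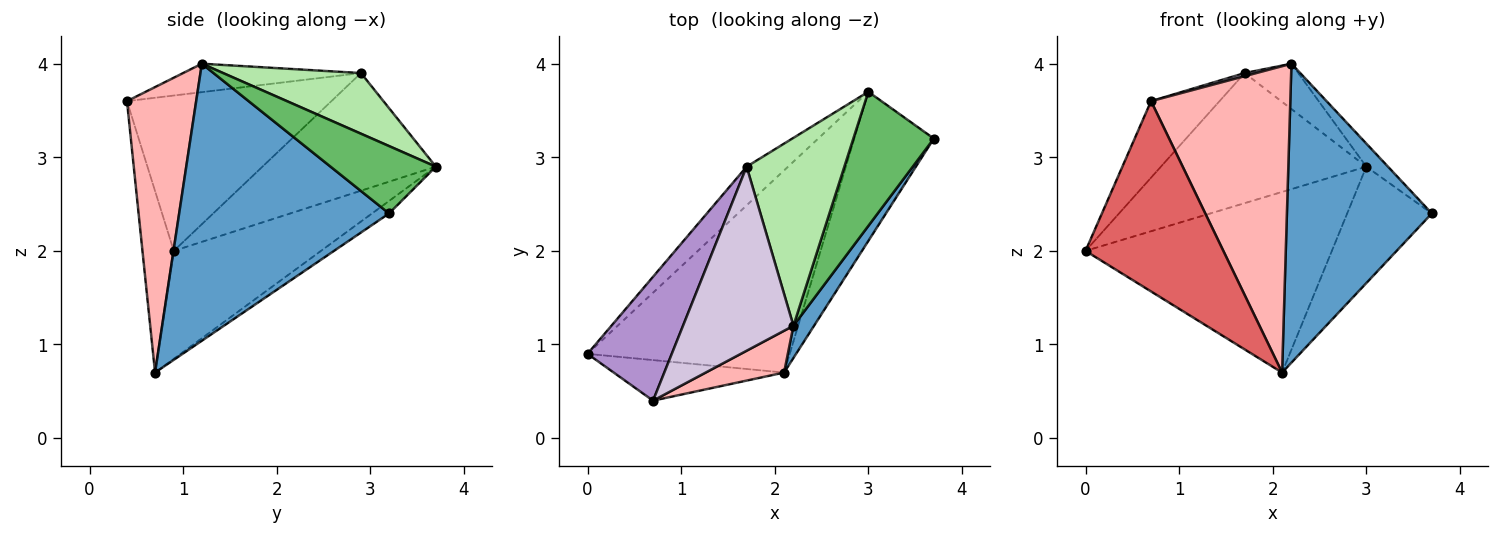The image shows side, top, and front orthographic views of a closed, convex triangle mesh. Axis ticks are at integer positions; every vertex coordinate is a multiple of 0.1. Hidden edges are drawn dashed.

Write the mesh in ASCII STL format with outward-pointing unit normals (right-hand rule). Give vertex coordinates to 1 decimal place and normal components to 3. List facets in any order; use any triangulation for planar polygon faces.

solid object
 facet normal 0.821 -0.567 0.061
  outer loop
   vertex 2.2 1.2 4.0
   vertex 2.1 0.7 0.7
   vertex 3.7 3.2 2.4
  endloop
 endfacet
 facet normal -0.370 0.619 -0.693
  outer loop
   vertex 3.0 3.7 2.9
   vertex 2.1 0.7 0.7
   vertex 0.0 0.9 2.0
  endloop
 endfacet
 facet normal -0.123 0.611 -0.782
  outer loop
   vertex 3.0 3.7 2.9
   vertex 3.7 3.2 2.4
   vertex 2.1 0.7 0.7
  endloop
 endfacet
 facet normal -0.629 0.745 -0.222
  outer loop
   vertex 3.0 3.7 2.9
   vertex 0.0 0.9 2.0
   vertex 1.7 2.9 3.9
  endloop
 endfacet
 facet normal 0.636 0.131 0.760
  outer loop
   vertex 3.0 3.7 2.9
   vertex 2.2 1.2 4.0
   vertex 3.7 3.2 2.4
  endloop
 endfacet
 facet normal 0.517 0.201 0.832
  outer loop
   vertex 3.0 3.7 2.9
   vertex 1.7 2.9 3.9
   vertex 2.2 1.2 4.0
  endloop
 endfacet
 facet normal -0.217 -0.955 -0.203
  outer loop
   vertex 0.7 0.4 3.6
   vertex 0.0 0.9 2.0
   vertex 2.1 0.7 0.7
  endloop
 endfacet
 facet normal 0.442 -0.889 0.121
  outer loop
   vertex 0.7 0.4 3.6
   vertex 2.1 0.7 0.7
   vertex 2.2 1.2 4.0
  endloop
 endfacet
 facet normal -0.843 0.282 0.457
  outer loop
   vertex 0.7 0.4 3.6
   vertex 1.7 2.9 3.9
   vertex 0.0 0.9 2.0
  endloop
 endfacet
 facet normal -0.249 -0.016 0.968
  outer loop
   vertex 0.7 0.4 3.6
   vertex 2.2 1.2 4.0
   vertex 1.7 2.9 3.9
  endloop
 endfacet
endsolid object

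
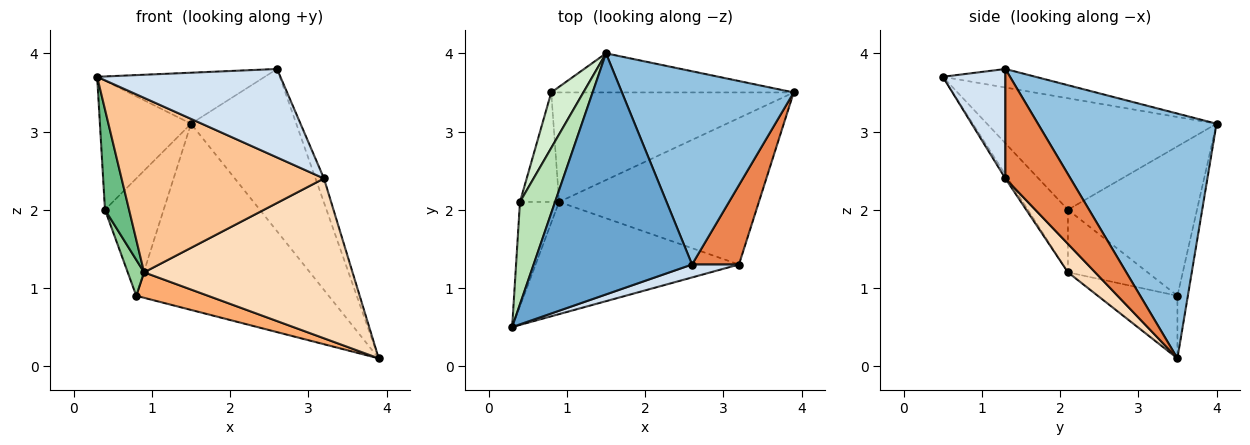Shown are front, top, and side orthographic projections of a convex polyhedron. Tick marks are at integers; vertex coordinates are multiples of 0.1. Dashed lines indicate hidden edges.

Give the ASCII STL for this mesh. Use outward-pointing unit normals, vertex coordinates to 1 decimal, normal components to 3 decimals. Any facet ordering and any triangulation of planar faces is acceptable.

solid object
 facet normal -0.114 0.206 0.972
  outer loop
   vertex 2.6 1.3 3.8
   vertex 1.5 4.0 3.1
   vertex 0.3 0.5 3.7
  endloop
 endfacet
 facet normal 0.737 0.434 0.517
  outer loop
   vertex 2.6 1.3 3.8
   vertex 3.9 3.5 0.1
   vertex 1.5 4.0 3.1
  endloop
 endfacet
 facet normal -0.053 0.977 -0.205
  outer loop
   vertex 0.8 3.5 0.9
   vertex 1.5 4.0 3.1
   vertex 3.9 3.5 0.1
  endloop
 endfacet
 facet normal 0.320 -0.937 0.137
  outer loop
   vertex 3.2 1.3 2.4
   vertex 2.6 1.3 3.8
   vertex 0.3 0.5 3.7
  endloop
 endfacet
 facet normal 0.913 0.119 0.391
  outer loop
   vertex 3.2 1.3 2.4
   vertex 3.9 3.5 0.1
   vertex 2.6 1.3 3.8
  endloop
 endfacet
 facet normal -0.244 -0.220 -0.945
  outer loop
   vertex 0.9 2.1 1.2
   vertex 0.8 3.5 0.9
   vertex 3.9 3.5 0.1
  endloop
 endfacet
 facet normal -0.010 -0.841 -0.541
  outer loop
   vertex 0.9 2.1 1.2
   vertex 3.2 1.3 2.4
   vertex 0.3 0.5 3.7
  endloop
 endfacet
 facet normal 0.096 -0.734 -0.673
  outer loop
   vertex 0.9 2.1 1.2
   vertex 3.9 3.5 0.1
   vertex 3.2 1.3 2.4
  endloop
 endfacet
 facet normal -0.755 -0.454 -0.472
  outer loop
   vertex 0.4 2.1 2.0
   vertex 0.9 2.1 1.2
   vertex 0.3 0.5 3.7
  endloop
 endfacet
 facet normal -0.835 -0.172 -0.522
  outer loop
   vertex 0.4 2.1 2.0
   vertex 0.8 3.5 0.9
   vertex 0.9 2.1 1.2
  endloop
 endfacet
 facet normal -0.892 0.354 0.281
  outer loop
   vertex 0.4 2.1 2.0
   vertex 0.3 0.5 3.7
   vertex 1.5 4.0 3.1
  endloop
 endfacet
 facet normal -0.893 0.406 0.192
  outer loop
   vertex 0.4 2.1 2.0
   vertex 1.5 4.0 3.1
   vertex 0.8 3.5 0.9
  endloop
 endfacet
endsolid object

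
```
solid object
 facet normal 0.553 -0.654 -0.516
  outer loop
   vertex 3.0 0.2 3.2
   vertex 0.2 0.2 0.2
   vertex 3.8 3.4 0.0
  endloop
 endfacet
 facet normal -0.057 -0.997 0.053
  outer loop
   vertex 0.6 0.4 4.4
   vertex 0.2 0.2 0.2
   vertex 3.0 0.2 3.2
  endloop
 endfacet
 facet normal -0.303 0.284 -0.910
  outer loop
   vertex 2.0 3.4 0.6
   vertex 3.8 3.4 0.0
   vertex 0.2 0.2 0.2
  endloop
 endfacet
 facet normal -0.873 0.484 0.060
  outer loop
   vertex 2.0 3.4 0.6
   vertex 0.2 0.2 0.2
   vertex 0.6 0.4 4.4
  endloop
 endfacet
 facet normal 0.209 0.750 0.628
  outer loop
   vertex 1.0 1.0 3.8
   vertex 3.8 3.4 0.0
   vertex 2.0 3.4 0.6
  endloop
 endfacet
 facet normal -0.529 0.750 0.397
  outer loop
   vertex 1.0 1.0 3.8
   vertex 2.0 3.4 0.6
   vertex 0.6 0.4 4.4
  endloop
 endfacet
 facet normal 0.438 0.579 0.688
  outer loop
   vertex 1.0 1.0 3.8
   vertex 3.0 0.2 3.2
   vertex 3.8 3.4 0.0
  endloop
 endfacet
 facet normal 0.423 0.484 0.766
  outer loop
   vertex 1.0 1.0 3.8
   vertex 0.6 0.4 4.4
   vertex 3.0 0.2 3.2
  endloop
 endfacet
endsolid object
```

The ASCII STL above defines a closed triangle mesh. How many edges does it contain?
12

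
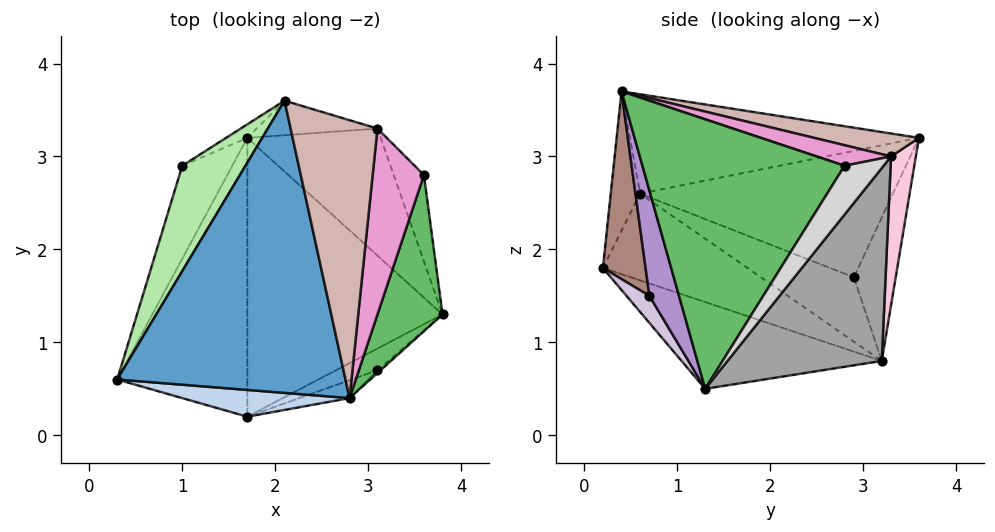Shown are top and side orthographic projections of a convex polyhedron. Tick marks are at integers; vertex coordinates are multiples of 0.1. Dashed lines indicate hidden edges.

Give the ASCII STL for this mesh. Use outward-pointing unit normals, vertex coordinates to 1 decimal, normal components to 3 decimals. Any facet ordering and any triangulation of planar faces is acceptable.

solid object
 facet normal -0.398 0.056 0.916
  outer loop
   vertex 2.8 0.4 3.7
   vertex 2.1 3.6 3.2
   vertex 0.3 0.6 2.6
  endloop
 endfacet
 facet normal -0.164 -0.967 0.197
  outer loop
   vertex 1.7 0.2 1.8
   vertex 2.8 0.4 3.7
   vertex 0.3 0.6 2.6
  endloop
 endfacet
 facet normal -0.535 -0.267 -0.802
  outer loop
   vertex 1.7 0.2 1.8
   vertex 0.3 0.6 2.6
   vertex 1.7 3.2 0.8
  endloop
 endfacet
 facet normal -0.389 -0.291 -0.874
  outer loop
   vertex 1.7 0.2 1.8
   vertex 1.7 3.2 0.8
   vertex 3.8 1.3 0.5
  endloop
 endfacet
 facet normal 0.944 -0.239 0.228
  outer loop
   vertex 3.6 2.8 2.9
   vertex 2.8 0.4 3.7
   vertex 3.8 1.3 0.5
  endloop
 endfacet
 facet normal -0.816 0.408 0.408
  outer loop
   vertex 1.0 2.9 1.7
   vertex 0.3 0.6 2.6
   vertex 2.1 3.6 3.2
  endloop
 endfacet
 facet normal -0.789 0.000 -0.614
  outer loop
   vertex 1.0 2.9 1.7
   vertex 1.7 3.2 0.8
   vertex 0.3 0.6 2.6
  endloop
 endfacet
 facet normal -0.467 0.882 -0.069
  outer loop
   vertex 1.0 2.9 1.7
   vertex 2.1 3.6 3.2
   vertex 1.7 3.2 0.8
  endloop
 endfacet
 facet normal 0.635 -0.772 -0.019
  outer loop
   vertex 3.1 0.7 1.5
   vertex 3.8 1.3 0.5
   vertex 2.8 0.4 3.7
  endloop
 endfacet
 facet normal 0.241 -0.897 -0.369
  outer loop
   vertex 3.1 0.7 1.5
   vertex 1.7 0.2 1.8
   vertex 3.8 1.3 0.5
  endloop
 endfacet
 facet normal 0.319 -0.944 -0.085
  outer loop
   vertex 3.1 0.7 1.5
   vertex 2.8 0.4 3.7
   vertex 1.7 0.2 1.8
  endloop
 endfacet
 facet normal 0.250 0.203 0.947
  outer loop
   vertex 3.1 3.3 3.0
   vertex 2.1 3.6 3.2
   vertex 2.8 0.4 3.7
  endloop
 endfacet
 facet normal 0.365 0.183 0.913
  outer loop
   vertex 3.1 3.3 3.0
   vertex 2.8 0.4 3.7
   vertex 3.6 2.8 2.9
  endloop
 endfacet
 facet normal 0.245 0.949 -0.199
  outer loop
   vertex 3.1 3.3 3.0
   vertex 1.7 3.2 0.8
   vertex 2.1 3.6 3.2
  endloop
 endfacet
 facet normal 0.582 0.707 -0.402
  outer loop
   vertex 3.1 3.3 3.0
   vertex 3.8 1.3 0.5
   vertex 1.7 3.2 0.8
  endloop
 endfacet
 facet normal 0.615 0.691 -0.381
  outer loop
   vertex 3.1 3.3 3.0
   vertex 3.6 2.8 2.9
   vertex 3.8 1.3 0.5
  endloop
 endfacet
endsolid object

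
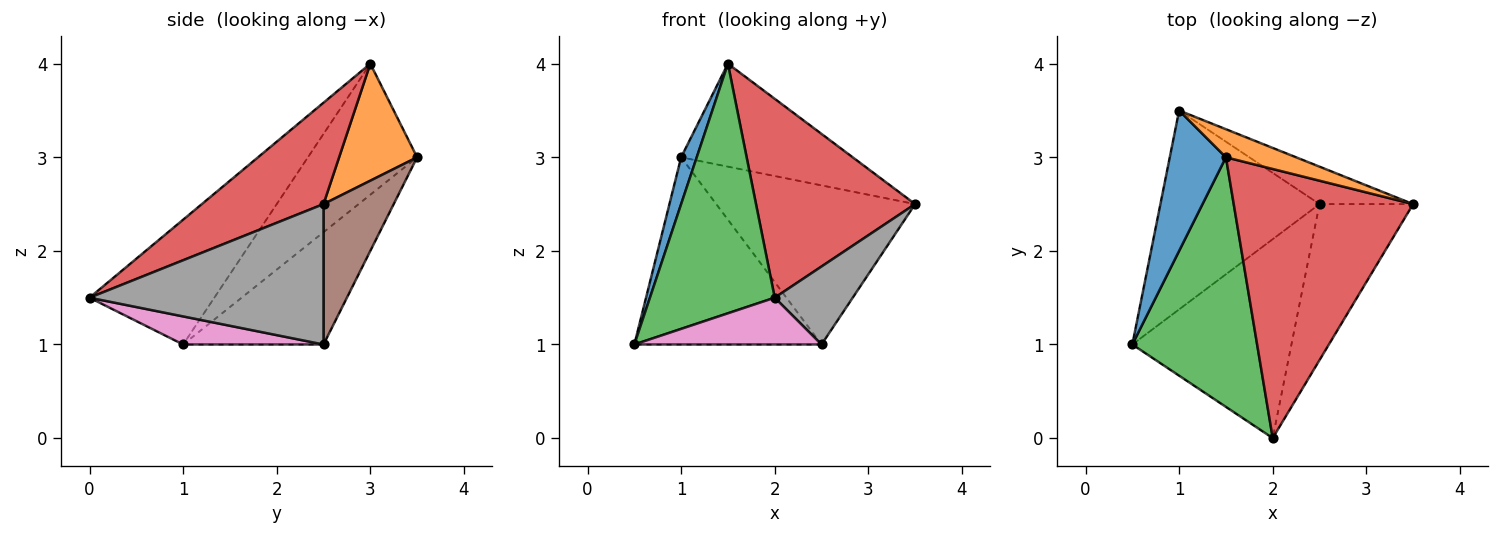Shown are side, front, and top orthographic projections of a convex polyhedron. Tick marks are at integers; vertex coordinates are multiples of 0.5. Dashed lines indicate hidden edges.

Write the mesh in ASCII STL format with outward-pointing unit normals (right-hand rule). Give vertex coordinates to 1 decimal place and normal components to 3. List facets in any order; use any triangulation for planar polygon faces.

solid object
 facet normal -0.911 -0.130 0.391
  outer loop
   vertex 1.5 3.0 4.0
   vertex 1.0 3.5 3.0
   vertex 0.5 1.0 1.0
  endloop
 endfacet
 facet normal 0.402 0.884 0.241
  outer loop
   vertex 1.5 3.0 4.0
   vertex 3.5 2.5 2.5
   vertex 1.0 3.5 3.0
  endloop
 endfacet
 facet normal -0.577 -0.577 0.577
  outer loop
   vertex 2.0 0.0 1.5
   vertex 1.5 3.0 4.0
   vertex 0.5 1.0 1.0
  endloop
 endfacet
 facet normal 0.414 -0.541 0.732
  outer loop
   vertex 2.0 0.0 1.5
   vertex 3.5 2.5 2.5
   vertex 1.5 3.0 4.0
  endloop
 endfacet
 facet normal -0.457 0.610 -0.648
  outer loop
   vertex 2.5 2.5 1.0
   vertex 0.5 1.0 1.0
   vertex 1.0 3.5 3.0
  endloop
 endfacet
 facet normal 0.325 0.921 -0.217
  outer loop
   vertex 2.5 2.5 1.0
   vertex 1.0 3.5 3.0
   vertex 3.5 2.5 2.5
  endloop
 endfacet
 facet normal 0.169 -0.226 -0.959
  outer loop
   vertex 2.5 2.5 1.0
   vertex 2.0 0.0 1.5
   vertex 0.5 1.0 1.0
  endloop
 endfacet
 facet normal 0.802 -0.267 -0.535
  outer loop
   vertex 2.5 2.5 1.0
   vertex 3.5 2.5 2.5
   vertex 2.0 0.0 1.5
  endloop
 endfacet
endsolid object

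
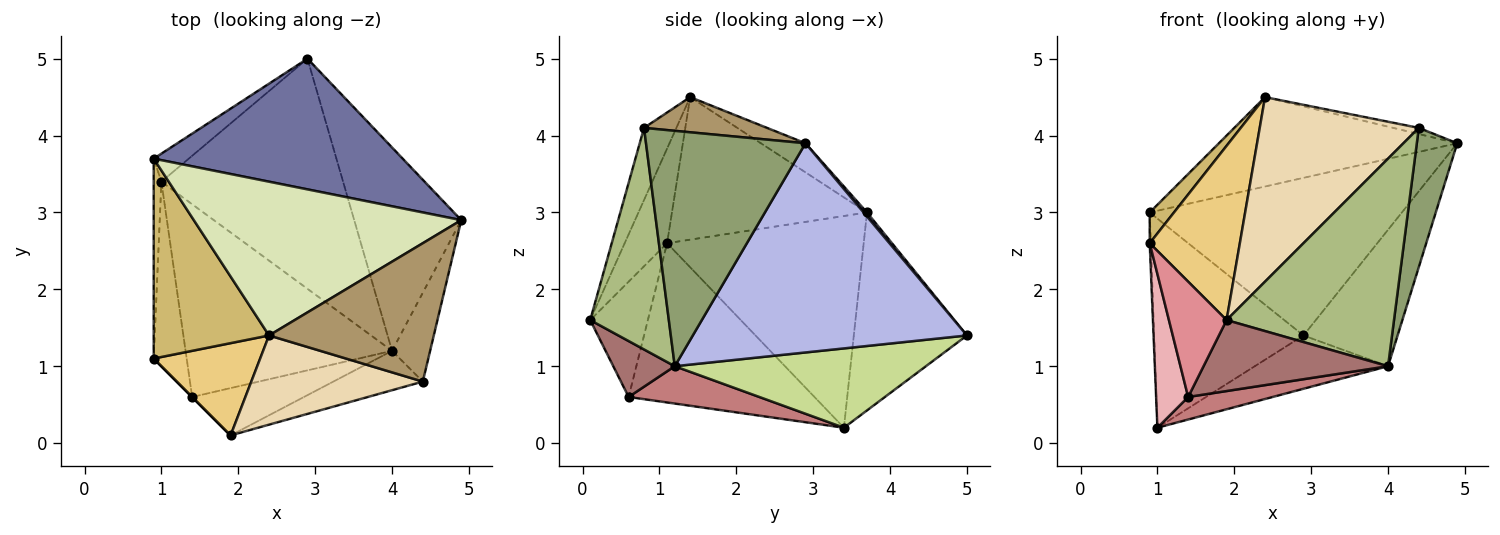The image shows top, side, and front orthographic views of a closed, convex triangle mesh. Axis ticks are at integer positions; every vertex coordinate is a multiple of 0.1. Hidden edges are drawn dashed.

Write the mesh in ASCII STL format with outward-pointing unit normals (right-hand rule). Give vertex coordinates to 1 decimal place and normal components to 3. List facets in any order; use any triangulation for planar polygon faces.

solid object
 facet normal 0.010 0.770 0.638
  outer loop
   vertex 0.9 3.7 3.0
   vertex 4.9 2.9 3.9
   vertex 2.9 5.0 1.4
  endloop
 endfacet
 facet normal -0.999 0.006 -0.036
  outer loop
   vertex 0.9 3.7 3.0
   vertex 1.0 3.4 0.2
   vertex 0.9 1.1 2.6
  endloop
 endfacet
 facet normal -0.600 0.793 -0.106
  outer loop
   vertex 0.9 3.7 3.0
   vertex 2.9 5.0 1.4
   vertex 1.0 3.4 0.2
  endloop
 endfacet
 facet normal 0.851 0.292 -0.436
  outer loop
   vertex 4.0 1.2 1.0
   vertex 2.9 5.0 1.4
   vertex 4.9 2.9 3.9
  endloop
 endfacet
 facet normal 0.958 -0.243 -0.155
  outer loop
   vertex 4.0 1.2 1.0
   vertex 4.9 2.9 3.9
   vertex 4.4 0.8 4.1
  endloop
 endfacet
 facet normal 0.419 -0.892 -0.169
  outer loop
   vertex 4.0 1.2 1.0
   vertex 4.4 0.8 4.1
   vertex 1.9 0.1 1.6
  endloop
 endfacet
 facet normal 0.391 0.208 -0.897
  outer loop
   vertex 4.0 1.2 1.0
   vertex 1.0 3.4 0.2
   vertex 2.9 5.0 1.4
  endloop
 endfacet
 facet normal -0.094 0.500 0.861
  outer loop
   vertex 2.4 1.4 4.5
   vertex 4.9 2.9 3.9
   vertex 0.9 3.7 3.0
  endloop
 endfacet
 facet normal 0.208 0.043 0.977
  outer loop
   vertex 2.4 1.4 4.5
   vertex 4.4 0.8 4.1
   vertex 4.9 2.9 3.9
  endloop
 endfacet
 facet normal -0.774 -0.096 0.626
  outer loop
   vertex 2.4 1.4 4.5
   vertex 0.9 3.7 3.0
   vertex 0.9 1.1 2.6
  endloop
 endfacet
 facet normal -0.384 -0.816 0.432
  outer loop
   vertex 2.4 1.4 4.5
   vertex 0.9 1.1 2.6
   vertex 1.9 0.1 1.6
  endloop
 endfacet
 facet normal -0.180 -0.886 0.428
  outer loop
   vertex 2.4 1.4 4.5
   vertex 1.9 0.1 1.6
   vertex 4.4 0.8 4.1
  endloop
 endfacet
 facet normal 0.267 -0.802 -0.535
  outer loop
   vertex 1.4 0.6 0.6
   vertex 4.0 1.2 1.0
   vertex 1.9 0.1 1.6
  endloop
 endfacet
 facet normal 0.177 -0.114 -0.978
  outer loop
   vertex 1.4 0.6 0.6
   vertex 1.0 3.4 0.2
   vertex 4.0 1.2 1.0
  endloop
 endfacet
 facet normal -0.707 -0.707 0.000
  outer loop
   vertex 1.4 0.6 0.6
   vertex 1.9 0.1 1.6
   vertex 0.9 1.1 2.6
  endloop
 endfacet
 facet normal -0.966 -0.166 -0.200
  outer loop
   vertex 1.4 0.6 0.6
   vertex 0.9 1.1 2.6
   vertex 1.0 3.4 0.2
  endloop
 endfacet
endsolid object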